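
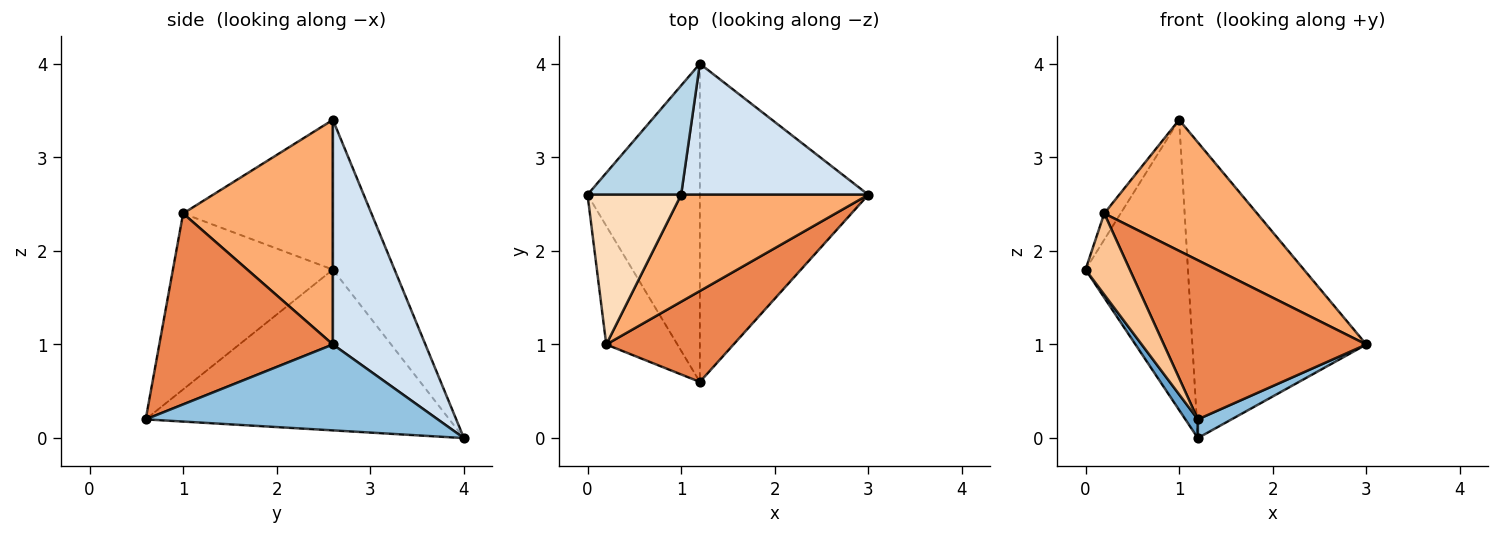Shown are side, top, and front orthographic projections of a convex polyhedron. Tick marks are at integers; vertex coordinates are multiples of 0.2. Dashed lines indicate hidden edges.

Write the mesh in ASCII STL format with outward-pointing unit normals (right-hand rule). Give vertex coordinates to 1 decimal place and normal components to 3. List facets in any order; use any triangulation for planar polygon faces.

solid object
 facet normal -0.819 -0.034 -0.572
  outer loop
   vertex 1.2 4.0 0.0
   vertex 1.2 0.6 0.2
   vertex 0.0 2.6 1.8
  endloop
 endfacet
 facet normal 0.454 -0.052 -0.890
  outer loop
   vertex 1.2 4.0 0.0
   vertex 3.0 2.6 1.0
   vertex 1.2 0.6 0.2
  endloop
 endfacet
 facet normal -0.491 0.815 0.307
  outer loop
   vertex 1.0 2.6 3.4
   vertex 1.2 4.0 0.0
   vertex 0.0 2.6 1.8
  endloop
 endfacet
 facet normal 0.437 0.822 0.364
  outer loop
   vertex 1.0 2.6 3.4
   vertex 3.0 2.6 1.0
   vertex 1.2 4.0 0.0
  endloop
 endfacet
 facet normal 0.597 -0.697 0.398
  outer loop
   vertex 0.2 1.0 2.4
   vertex 1.2 0.6 0.2
   vertex 3.0 2.6 1.0
  endloop
 endfacet
 facet normal 0.605 -0.617 0.504
  outer loop
   vertex 0.2 1.0 2.4
   vertex 3.0 2.6 1.0
   vertex 1.0 2.6 3.4
  endloop
 endfacet
 facet normal -0.898 -0.248 -0.363
  outer loop
   vertex 0.2 1.0 2.4
   vertex 0.0 2.6 1.8
   vertex 1.2 0.6 0.2
  endloop
 endfacet
 facet normal -0.844 0.092 0.528
  outer loop
   vertex 0.2 1.0 2.4
   vertex 1.0 2.6 3.4
   vertex 0.0 2.6 1.8
  endloop
 endfacet
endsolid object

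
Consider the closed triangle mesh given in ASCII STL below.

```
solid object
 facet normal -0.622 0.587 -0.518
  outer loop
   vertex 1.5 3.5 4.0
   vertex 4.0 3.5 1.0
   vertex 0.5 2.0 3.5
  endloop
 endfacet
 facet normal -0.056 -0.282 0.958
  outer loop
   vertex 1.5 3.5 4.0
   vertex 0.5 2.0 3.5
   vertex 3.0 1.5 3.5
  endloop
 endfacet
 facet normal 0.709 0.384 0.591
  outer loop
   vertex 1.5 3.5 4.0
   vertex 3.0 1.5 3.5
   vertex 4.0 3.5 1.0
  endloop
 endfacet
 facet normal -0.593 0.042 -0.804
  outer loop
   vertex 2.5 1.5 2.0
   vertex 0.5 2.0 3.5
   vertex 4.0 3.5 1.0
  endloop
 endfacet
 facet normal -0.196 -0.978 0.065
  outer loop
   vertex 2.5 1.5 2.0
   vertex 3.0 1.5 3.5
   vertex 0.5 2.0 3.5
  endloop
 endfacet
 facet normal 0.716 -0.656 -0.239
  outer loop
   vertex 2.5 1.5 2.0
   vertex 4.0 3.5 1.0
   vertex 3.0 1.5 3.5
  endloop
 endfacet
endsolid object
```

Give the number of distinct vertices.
5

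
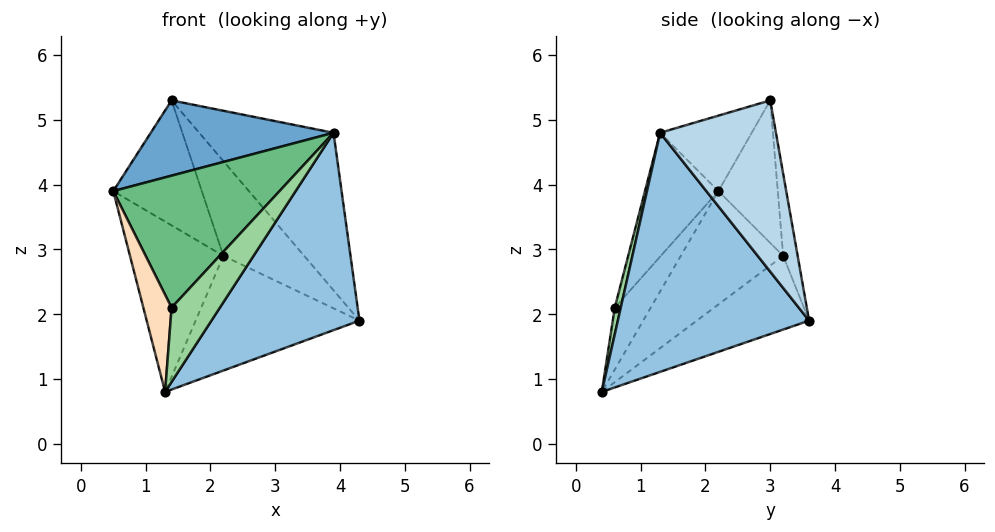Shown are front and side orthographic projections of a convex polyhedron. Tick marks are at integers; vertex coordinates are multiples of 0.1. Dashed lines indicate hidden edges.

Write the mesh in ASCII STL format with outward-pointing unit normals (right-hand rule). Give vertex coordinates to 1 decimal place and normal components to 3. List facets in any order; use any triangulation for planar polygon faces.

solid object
 facet normal -0.350 -0.698 0.624
  outer loop
   vertex 3.9 1.3 4.8
   vertex 1.4 3.0 5.3
   vertex 0.5 2.2 3.9
  endloop
 endfacet
 facet normal 0.740 -0.573 -0.352
  outer loop
   vertex 3.9 1.3 4.8
   vertex 1.3 0.4 0.8
   vertex 4.3 3.6 1.9
  endloop
 endfacet
 facet normal 0.537 0.623 0.568
  outer loop
   vertex 3.9 1.3 4.8
   vertex 4.3 3.6 1.9
   vertex 1.4 3.0 5.3
  endloop
 endfacet
 facet normal -0.639 0.582 -0.503
  outer loop
   vertex 2.2 3.2 2.9
   vertex 1.3 0.4 0.8
   vertex 0.5 2.2 3.9
  endloop
 endfacet
 facet normal -0.429 0.626 -0.651
  outer loop
   vertex 2.2 3.2 2.9
   vertex 4.3 3.6 1.9
   vertex 1.3 0.4 0.8
  endloop
 endfacet
 facet normal -0.553 0.825 -0.116
  outer loop
   vertex 2.2 3.2 2.9
   vertex 0.5 2.2 3.9
   vertex 1.4 3.0 5.3
  endloop
 endfacet
 facet normal -0.176 0.984 0.023
  outer loop
   vertex 2.2 3.2 2.9
   vertex 1.4 3.0 5.3
   vertex 4.3 3.6 1.9
  endloop
 endfacet
 facet normal -0.777 -0.610 0.154
  outer loop
   vertex 1.4 0.6 2.1
   vertex 0.5 2.2 3.9
   vertex 1.3 0.4 0.8
  endloop
 endfacet
 facet normal -0.345 -0.781 0.521
  outer loop
   vertex 1.4 0.6 2.1
   vertex 3.9 1.3 4.8
   vertex 0.5 2.2 3.9
  endloop
 endfacet
 facet normal 0.122 -0.982 0.142
  outer loop
   vertex 1.4 0.6 2.1
   vertex 1.3 0.4 0.8
   vertex 3.9 1.3 4.8
  endloop
 endfacet
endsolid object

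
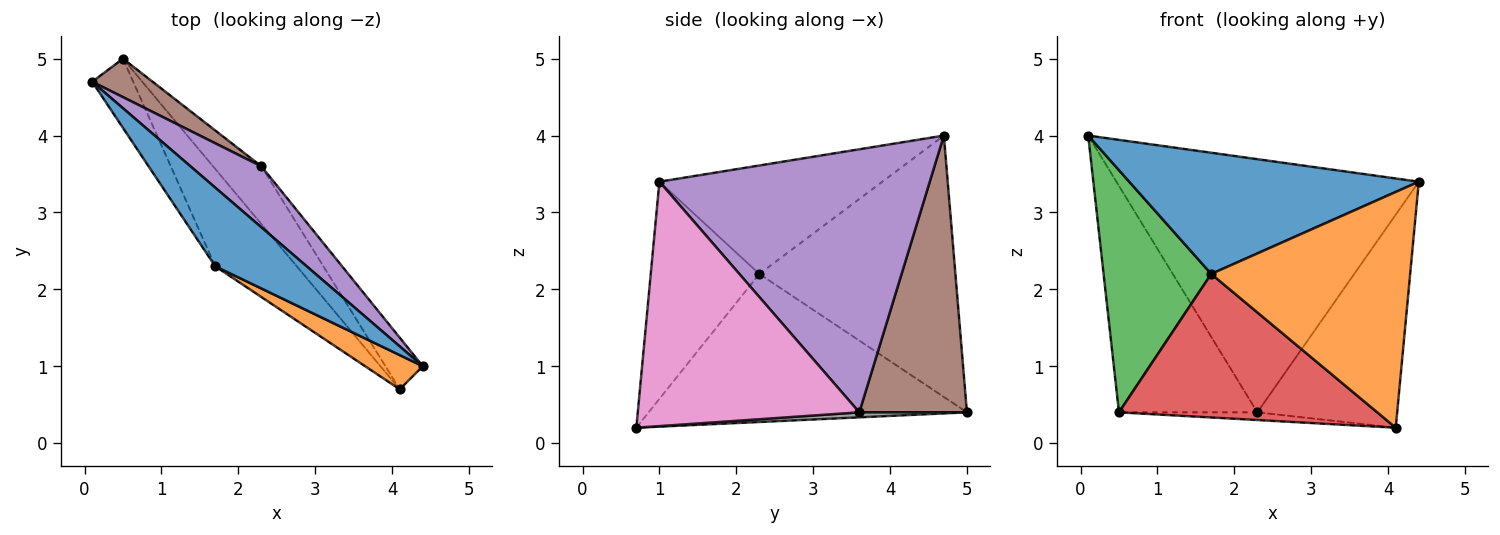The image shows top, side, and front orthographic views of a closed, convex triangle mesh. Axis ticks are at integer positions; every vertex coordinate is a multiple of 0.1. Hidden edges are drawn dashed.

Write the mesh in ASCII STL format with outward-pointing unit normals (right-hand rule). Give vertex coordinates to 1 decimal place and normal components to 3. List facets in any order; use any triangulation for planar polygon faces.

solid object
 facet normal -0.543 -0.705 0.457
  outer loop
   vertex 1.7 2.3 2.2
   vertex 4.4 1.0 3.4
   vertex 0.1 4.7 4.0
  endloop
 endfacet
 facet normal -0.475 -0.871 0.126
  outer loop
   vertex 1.7 2.3 2.2
   vertex 4.1 0.7 0.2
   vertex 4.4 1.0 3.4
  endloop
 endfacet
 facet normal -0.868 -0.477 -0.136
  outer loop
   vertex 1.7 2.3 2.2
   vertex 0.1 4.7 4.0
   vertex 0.5 5.0 0.4
  endloop
 endfacet
 facet normal -0.714 -0.579 -0.393
  outer loop
   vertex 1.7 2.3 2.2
   vertex 0.5 5.0 0.4
   vertex 4.1 0.7 0.2
  endloop
 endfacet
 facet normal 0.656 0.734 0.177
  outer loop
   vertex 2.3 3.6 0.4
   vertex 0.1 4.7 4.0
   vertex 4.4 1.0 3.4
  endloop
 endfacet
 facet normal 0.609 0.782 0.133
  outer loop
   vertex 2.3 3.6 0.4
   vertex 0.5 5.0 0.4
   vertex 0.1 4.7 4.0
  endloop
 endfacet
 facet normal 0.839 0.529 -0.128
  outer loop
   vertex 2.3 3.6 0.4
   vertex 4.4 1.0 3.4
   vertex 4.1 0.7 0.2
  endloop
 endfacet
 facet normal 0.102 0.131 -0.986
  outer loop
   vertex 2.3 3.6 0.4
   vertex 4.1 0.7 0.2
   vertex 0.5 5.0 0.4
  endloop
 endfacet
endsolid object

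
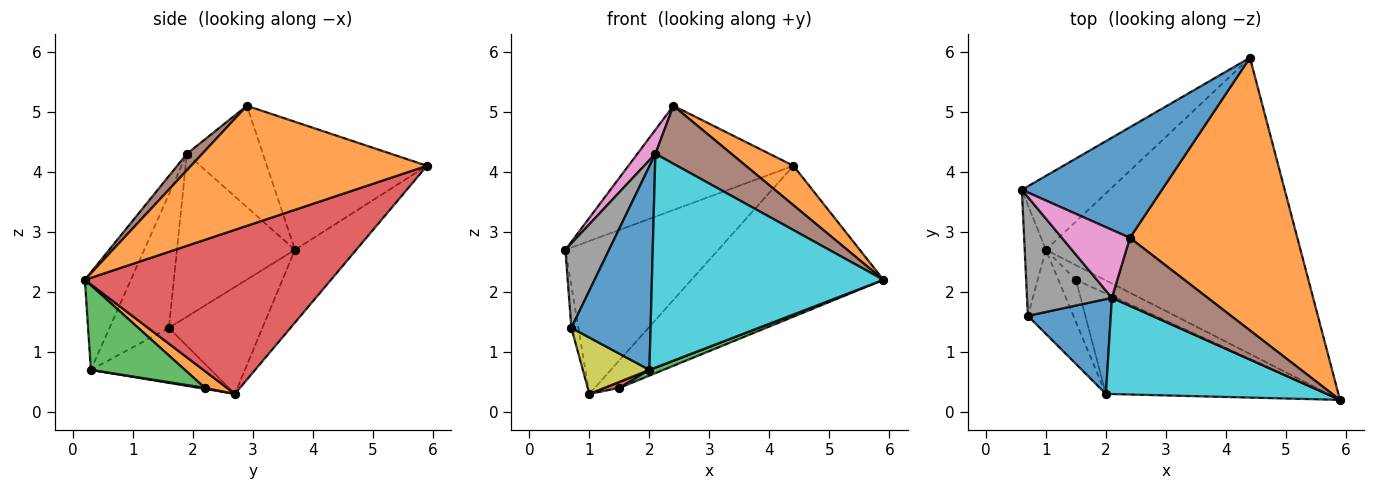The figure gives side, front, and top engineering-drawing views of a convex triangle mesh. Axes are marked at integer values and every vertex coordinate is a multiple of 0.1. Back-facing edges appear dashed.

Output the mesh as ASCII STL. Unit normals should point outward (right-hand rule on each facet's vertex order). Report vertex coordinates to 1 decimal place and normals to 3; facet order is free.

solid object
 facet normal -0.554 0.571 0.606
  outer loop
   vertex 2.4 2.9 5.1
   vertex 4.4 5.9 4.1
   vertex 0.6 3.7 2.7
  endloop
 endfacet
 facet normal 0.579 -0.117 0.807
  outer loop
   vertex 2.4 2.9 5.1
   vertex 5.9 0.2 2.2
   vertex 4.4 5.9 4.1
  endloop
 endfacet
 facet normal -0.339 0.847 -0.409
  outer loop
   vertex 1.0 2.7 0.3
   vertex 0.6 3.7 2.7
   vertex 4.4 5.9 4.1
  endloop
 endfacet
 facet normal 0.499 0.389 -0.774
  outer loop
   vertex 1.0 2.7 0.3
   vertex 4.4 5.9 4.1
   vertex 5.9 0.2 2.2
  endloop
 endfacet
 facet normal -0.978 0.073 -0.194
  outer loop
   vertex 0.7 1.6 1.4
   vertex 0.6 3.7 2.7
   vertex 1.0 2.7 0.3
  endloop
 endfacet
 facet normal 0.130 -0.643 0.755
  outer loop
   vertex 2.1 1.9 4.3
   vertex 5.9 0.2 2.2
   vertex 2.4 2.9 5.1
  endloop
 endfacet
 facet normal -0.815 -0.193 0.547
  outer loop
   vertex 2.1 1.9 4.3
   vertex 2.4 2.9 5.1
   vertex 0.6 3.7 2.7
  endloop
 endfacet
 facet normal -0.843 -0.312 0.439
  outer loop
   vertex 2.1 1.9 4.3
   vertex 0.6 3.7 2.7
   vertex 0.7 1.6 1.4
  endloop
 endfacet
 facet normal -0.709 -0.393 -0.586
  outer loop
   vertex 2.0 0.3 0.7
   vertex 0.7 1.6 1.4
   vertex 1.0 2.7 0.3
  endloop
 endfacet
 facet normal -0.178 -0.897 0.404
  outer loop
   vertex 2.0 0.3 0.7
   vertex 5.9 0.2 2.2
   vertex 2.1 1.9 4.3
  endloop
 endfacet
 facet normal -0.562 -0.750 0.349
  outer loop
   vertex 2.0 0.3 0.7
   vertex 2.1 1.9 4.3
   vertex 0.7 1.6 1.4
  endloop
 endfacet
 facet normal 0.478 0.314 -0.820
  outer loop
   vertex 1.5 2.2 0.4
   vertex 1.0 2.7 0.3
   vertex 5.9 0.2 2.2
  endloop
 endfacet
 facet normal 0.357 -0.053 -0.932
  outer loop
   vertex 1.5 2.2 0.4
   vertex 5.9 0.2 2.2
   vertex 2.0 0.3 0.7
  endloop
 endfacet
 facet normal 0.056 -0.141 -0.988
  outer loop
   vertex 1.5 2.2 0.4
   vertex 2.0 0.3 0.7
   vertex 1.0 2.7 0.3
  endloop
 endfacet
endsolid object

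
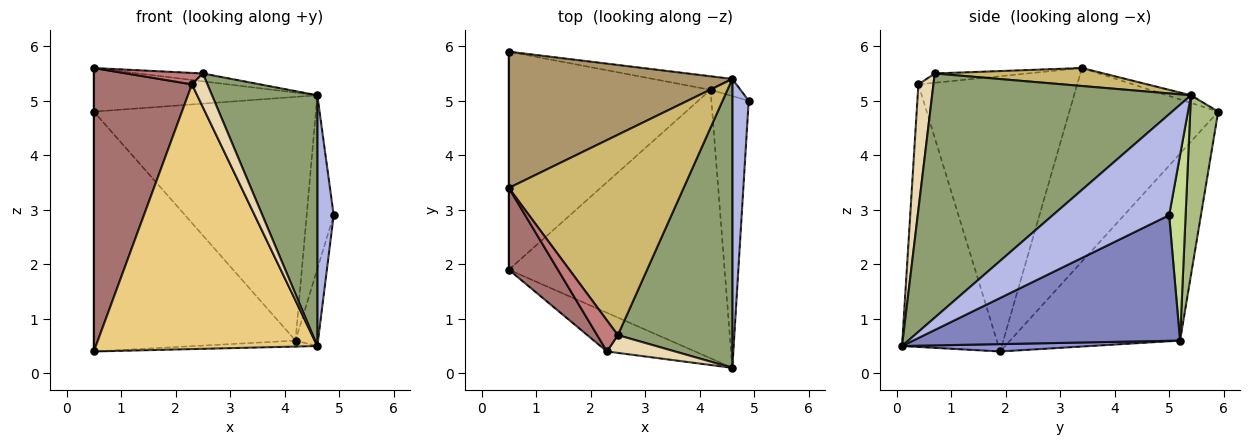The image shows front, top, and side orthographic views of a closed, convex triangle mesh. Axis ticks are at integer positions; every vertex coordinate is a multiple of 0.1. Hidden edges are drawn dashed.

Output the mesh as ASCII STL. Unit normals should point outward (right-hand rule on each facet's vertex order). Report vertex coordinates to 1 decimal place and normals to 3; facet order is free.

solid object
 facet normal -0.529 0.628 -0.571
  outer loop
   vertex 4.2 5.2 0.6
   vertex 0.5 1.9 0.4
   vertex 0.5 5.9 4.8
  endloop
 endfacet
 facet normal 0.955 0.081 -0.284
  outer loop
   vertex 4.2 5.2 0.6
   vertex 4.9 5.0 2.9
   vertex 4.6 0.1 0.5
  endloop
 endfacet
 facet normal 0.034 0.022 -0.999
  outer loop
   vertex 4.2 5.2 0.6
   vertex 4.6 0.1 0.5
   vertex 0.5 1.9 0.4
  endloop
 endfacet
 facet normal 0.978 -0.137 0.158
  outer loop
   vertex 4.6 5.4 5.1
   vertex 4.6 0.1 0.5
   vertex 4.9 5.0 2.9
  endloop
 endfacet
 facet normal 0.850 -0.346 0.398
  outer loop
   vertex 4.6 5.4 5.1
   vertex 2.5 0.7 5.5
   vertex 4.6 0.1 0.5
  endloop
 endfacet
 facet normal 0.125 0.991 -0.055
  outer loop
   vertex 4.6 5.4 5.1
   vertex 4.2 5.2 0.6
   vertex 0.5 5.9 4.8
  endloop
 endfacet
 facet normal 0.519 0.851 -0.084
  outer loop
   vertex 4.6 5.4 5.1
   vertex 4.9 5.0 2.9
   vertex 4.2 5.2 0.6
  endloop
 endfacet
 facet normal -1.000 0.000 0.000
  outer loop
   vertex 0.5 3.4 5.6
   vertex 0.5 5.9 4.8
   vertex 0.5 1.9 0.4
  endloop
 endfacet
 facet normal -0.033 0.305 0.952
  outer loop
   vertex 0.5 3.4 5.6
   vertex 4.6 5.4 5.1
   vertex 0.5 5.9 4.8
  endloop
 endfacet
 facet normal 0.102 0.039 0.994
  outer loop
   vertex 0.5 3.4 5.6
   vertex 2.5 0.7 5.5
   vertex 4.6 5.4 5.1
  endloop
 endfacet
 facet normal -0.396 -0.909 -0.133
  outer loop
   vertex 2.3 0.4 5.3
   vertex 0.5 1.9 0.4
   vertex 4.6 0.1 0.5
  endloop
 endfacet
 facet normal 0.652 -0.671 0.354
  outer loop
   vertex 2.3 0.4 5.3
   vertex 4.6 0.1 0.5
   vertex 2.5 0.7 5.5
  endloop
 endfacet
 facet normal -0.841 -0.520 0.150
  outer loop
   vertex 2.3 0.4 5.3
   vertex 0.5 3.4 5.6
   vertex 0.5 1.9 0.4
  endloop
 endfacet
 facet normal -0.387 -0.319 0.865
  outer loop
   vertex 2.3 0.4 5.3
   vertex 2.5 0.7 5.5
   vertex 0.5 3.4 5.6
  endloop
 endfacet
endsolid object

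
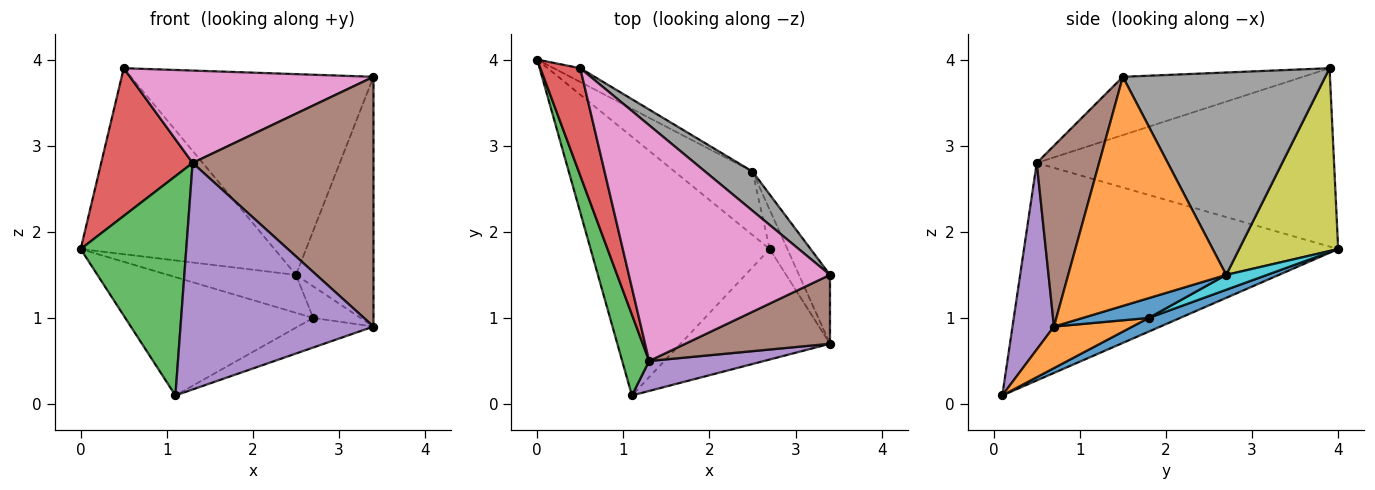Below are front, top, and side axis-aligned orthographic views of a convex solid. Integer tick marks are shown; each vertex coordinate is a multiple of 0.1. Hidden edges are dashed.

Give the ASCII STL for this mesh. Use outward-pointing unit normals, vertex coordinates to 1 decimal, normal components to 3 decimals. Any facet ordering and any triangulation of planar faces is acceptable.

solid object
 facet normal 0.069 0.415 -0.907
  outer loop
   vertex 2.7 1.8 1.0
   vertex 1.1 0.1 0.1
   vertex 0.0 4.0 1.8
  endloop
 endfacet
 facet normal 0.259 0.250 -0.933
  outer loop
   vertex 2.7 1.8 1.0
   vertex 3.4 0.7 0.9
   vertex 1.1 0.1 0.1
  endloop
 endfacet
 facet normal -0.941 -0.316 0.117
  outer loop
   vertex 1.3 0.5 2.8
   vertex 0.0 4.0 1.8
   vertex 1.1 0.1 0.1
  endloop
 endfacet
 facet normal -0.935 -0.288 0.209
  outer loop
   vertex 1.3 0.5 2.8
   vertex 0.5 3.9 3.9
   vertex 0.0 4.0 1.8
  endloop
 endfacet
 facet normal 0.208 -0.970 0.128
  outer loop
   vertex 1.3 0.5 2.8
   vertex 1.1 0.1 0.1
   vertex 3.4 0.7 0.9
  endloop
 endfacet
 facet normal 0.315 -0.915 0.252
  outer loop
   vertex 3.4 1.5 3.8
   vertex 1.3 0.5 2.8
   vertex 3.4 0.7 0.9
  endloop
 endfacet
 facet normal -0.260 -0.352 0.899
  outer loop
   vertex 3.4 1.5 3.8
   vertex 0.5 3.9 3.9
   vertex 1.3 0.5 2.8
  endloop
 endfacet
 facet normal 0.634 0.759 0.148
  outer loop
   vertex 2.5 2.7 1.5
   vertex 0.5 3.9 3.9
   vertex 3.4 1.5 3.8
  endloop
 endfacet
 facet normal 0.454 0.889 -0.066
  outer loop
   vertex 2.5 2.7 1.5
   vertex 0.0 4.0 1.8
   vertex 0.5 3.9 3.9
  endloop
 endfacet
 facet normal 0.162 0.506 -0.847
  outer loop
   vertex 2.5 2.7 1.5
   vertex 2.7 1.8 1.0
   vertex 0.0 4.0 1.8
  endloop
 endfacet
 facet normal 0.658 0.472 -0.587
  outer loop
   vertex 2.5 2.7 1.5
   vertex 3.4 0.7 0.9
   vertex 2.7 1.8 1.0
  endloop
 endfacet
 facet normal 0.891 0.437 -0.121
  outer loop
   vertex 2.5 2.7 1.5
   vertex 3.4 1.5 3.8
   vertex 3.4 0.7 0.9
  endloop
 endfacet
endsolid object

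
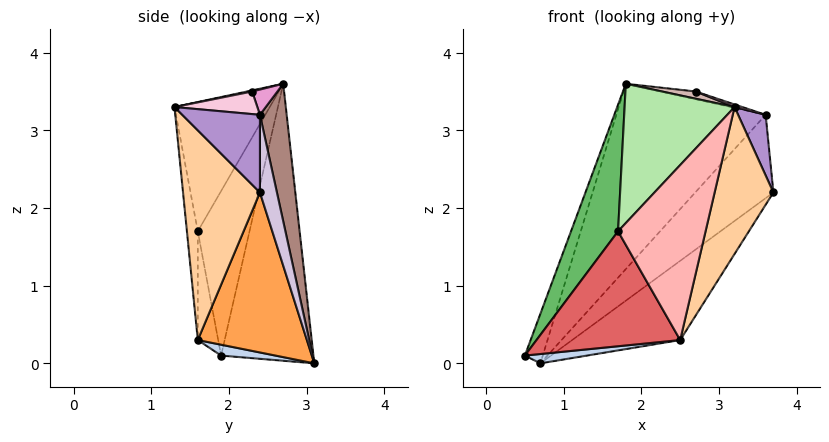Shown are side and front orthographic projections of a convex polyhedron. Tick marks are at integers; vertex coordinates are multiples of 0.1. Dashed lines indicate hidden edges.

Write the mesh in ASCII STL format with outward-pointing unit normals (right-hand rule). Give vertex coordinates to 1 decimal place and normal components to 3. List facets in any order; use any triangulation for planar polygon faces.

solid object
 facet normal -0.935 0.181 0.306
  outer loop
   vertex 1.8 2.7 3.6
   vertex 0.7 3.1 0.0
   vertex 0.5 1.9 0.1
  endloop
 endfacet
 facet normal 0.085 -0.097 -0.992
  outer loop
   vertex 2.5 1.6 0.3
   vertex 0.5 1.9 0.1
   vertex 0.7 3.1 0.0
  endloop
 endfacet
 facet normal 0.570 0.564 -0.597
  outer loop
   vertex 2.5 1.6 0.3
   vertex 0.7 3.1 0.0
   vertex 3.7 2.4 2.2
  endloop
 endfacet
 facet normal 0.771 -0.590 -0.239
  outer loop
   vertex 2.5 1.6 0.3
   vertex 3.7 2.4 2.2
   vertex 3.2 1.3 3.3
  endloop
 endfacet
 facet normal -0.680 -0.619 0.394
  outer loop
   vertex 1.7 1.6 1.7
   vertex 1.8 2.7 3.6
   vertex 0.5 1.9 0.1
  endloop
 endfacet
 facet normal -0.592 -0.684 0.427
  outer loop
   vertex 1.7 1.6 1.7
   vertex 3.2 1.3 3.3
   vertex 1.8 2.7 3.6
  endloop
 endfacet
 facet normal -0.140 -0.987 -0.080
  outer loop
   vertex 1.7 1.6 1.7
   vertex 0.5 1.9 0.1
   vertex 2.5 1.6 0.3
  endloop
 endfacet
 facet normal -0.123 -0.990 -0.070
  outer loop
   vertex 1.7 1.6 1.7
   vertex 2.5 1.6 0.3
   vertex 3.2 1.3 3.3
  endloop
 endfacet
 facet normal 0.938 -0.333 0.094
  outer loop
   vertex 3.6 2.4 3.2
   vertex 3.2 1.3 3.3
   vertex 3.7 2.4 2.2
  endloop
 endfacet
 facet normal 0.212 0.977 0.021
  outer loop
   vertex 3.6 2.4 3.2
   vertex 3.7 2.4 2.2
   vertex 0.7 3.1 0.0
  endloop
 endfacet
 facet normal 0.176 0.983 0.055
  outer loop
   vertex 3.6 2.4 3.2
   vertex 0.7 3.1 0.0
   vertex 1.8 2.7 3.6
  endloop
 endfacet
 facet normal 0.028 -0.183 0.983
  outer loop
   vertex 2.7 2.3 3.5
   vertex 1.8 2.7 3.6
   vertex 3.2 1.3 3.3
  endloop
 endfacet
 facet normal 0.259 0.359 0.897
  outer loop
   vertex 2.7 2.3 3.5
   vertex 3.6 2.4 3.2
   vertex 1.8 2.7 3.6
  endloop
 endfacet
 facet normal 0.319 -0.030 0.947
  outer loop
   vertex 2.7 2.3 3.5
   vertex 3.2 1.3 3.3
   vertex 3.6 2.4 3.2
  endloop
 endfacet
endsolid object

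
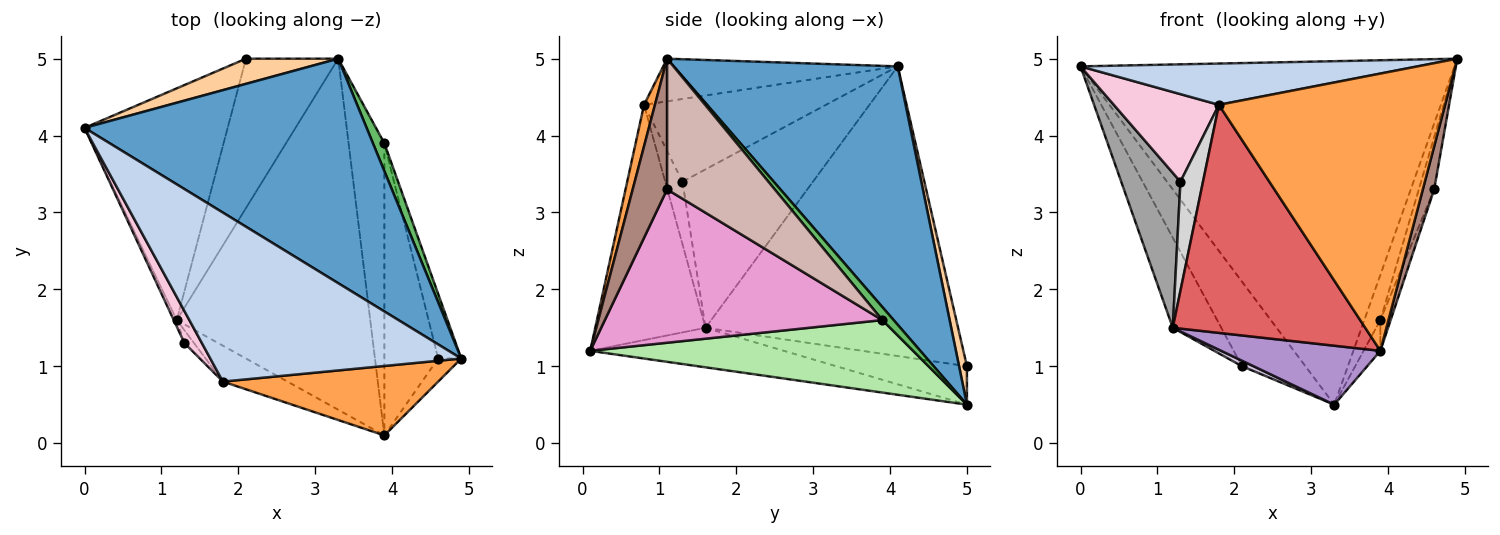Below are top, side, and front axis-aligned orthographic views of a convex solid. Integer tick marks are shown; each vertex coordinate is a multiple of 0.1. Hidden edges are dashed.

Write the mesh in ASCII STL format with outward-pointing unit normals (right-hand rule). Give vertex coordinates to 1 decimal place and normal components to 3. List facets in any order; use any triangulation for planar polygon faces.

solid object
 facet normal 0.448 0.748 0.489
  outer loop
   vertex 3.3 5.0 0.5
   vertex 0.0 4.1 4.9
   vertex 4.9 1.1 5.0
  endloop
 endfacet
 facet normal -0.163 -0.234 0.958
  outer loop
   vertex 1.8 0.8 4.4
   vertex 4.9 1.1 5.0
   vertex 0.0 4.1 4.9
  endloop
 endfacet
 facet normal 0.047 -0.969 0.243
  outer loop
   vertex 1.8 0.8 4.4
   vertex 3.9 0.1 1.2
   vertex 4.9 1.1 5.0
  endloop
 endfacet
 facet normal 0.118 0.952 0.283
  outer loop
   vertex 2.1 5.0 1.0
   vertex 0.0 4.1 4.9
   vertex 3.3 5.0 0.5
  endloop
 endfacet
 facet normal 0.513 0.731 0.451
  outer loop
   vertex 3.9 3.9 1.6
   vertex 3.3 5.0 0.5
   vertex 4.9 1.1 5.0
  endloop
 endfacet
 facet normal 0.896 0.047 -0.442
  outer loop
   vertex 3.9 3.9 1.6
   vertex 3.9 0.1 1.2
   vertex 3.3 5.0 0.5
  endloop
 endfacet
 facet normal -0.493 -0.860 -0.135
  outer loop
   vertex 1.2 1.6 1.5
   vertex 3.9 0.1 1.2
   vertex 1.8 0.8 4.4
  endloop
 endfacet
 facet normal -0.884 0.170 -0.437
  outer loop
   vertex 1.2 1.6 1.5
   vertex 0.0 4.1 4.9
   vertex 2.1 5.0 1.0
  endloop
 endfacet
 facet normal -0.198 -0.162 -0.967
  outer loop
   vertex 1.2 1.6 1.5
   vertex 3.3 5.0 0.5
   vertex 3.9 0.1 1.2
  endloop
 endfacet
 facet normal -0.384 -0.034 -0.923
  outer loop
   vertex 1.2 1.6 1.5
   vertex 2.1 5.0 1.0
   vertex 3.3 5.0 0.5
  endloop
 endfacet
 facet normal 0.937 -0.309 -0.165
  outer loop
   vertex 4.6 1.1 3.3
   vertex 4.9 1.1 5.0
   vertex 3.9 0.1 1.2
  endloop
 endfacet
 facet normal 0.975 0.139 -0.172
  outer loop
   vertex 4.6 1.1 3.3
   vertex 3.9 3.9 1.6
   vertex 4.9 1.1 5.0
  endloop
 endfacet
 facet normal 0.943 0.035 -0.331
  outer loop
   vertex 4.6 1.1 3.3
   vertex 3.9 0.1 1.2
   vertex 3.9 3.9 1.6
  endloop
 endfacet
 facet normal -0.852 -0.492 0.180
  outer loop
   vertex 1.3 1.3 3.4
   vertex 1.8 0.8 4.4
   vertex 0.0 4.1 4.9
  endloop
 endfacet
 facet normal -0.910 -0.413 -0.017
  outer loop
   vertex 1.3 1.3 3.4
   vertex 0.0 4.1 4.9
   vertex 1.2 1.6 1.5
  endloop
 endfacet
 facet normal -0.605 -0.791 -0.093
  outer loop
   vertex 1.3 1.3 3.4
   vertex 1.2 1.6 1.5
   vertex 1.8 0.8 4.4
  endloop
 endfacet
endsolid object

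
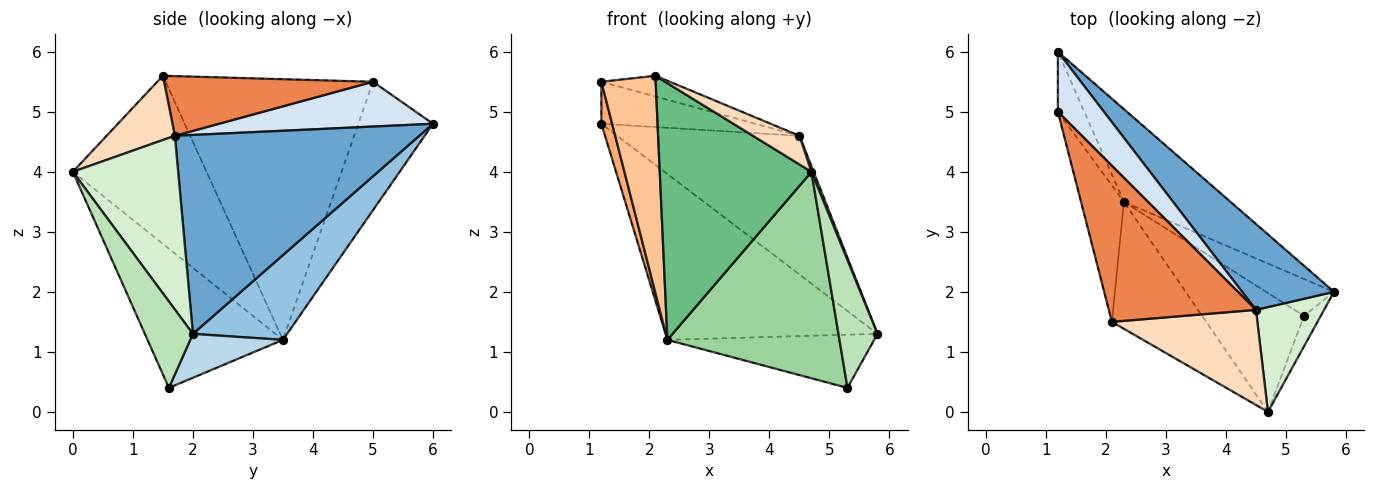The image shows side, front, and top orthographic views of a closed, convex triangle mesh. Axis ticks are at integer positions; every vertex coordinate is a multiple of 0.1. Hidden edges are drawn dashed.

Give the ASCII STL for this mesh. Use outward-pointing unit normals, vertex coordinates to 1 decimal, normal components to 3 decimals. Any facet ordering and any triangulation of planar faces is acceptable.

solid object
 facet normal 0.752 0.561 0.347
  outer loop
   vertex 4.5 1.7 4.6
   vertex 5.8 2.0 1.3
   vertex 1.2 6.0 4.8
  endloop
 endfacet
 facet normal 0.362 0.814 -0.455
  outer loop
   vertex 2.3 3.5 1.2
   vertex 1.2 6.0 4.8
   vertex 5.8 2.0 1.3
  endloop
 endfacet
 facet normal 0.346 0.771 -0.535
  outer loop
   vertex 2.3 3.5 1.2
   vertex 5.8 2.0 1.3
   vertex 5.3 1.6 0.4
  endloop
 endfacet
 facet normal 0.623 0.448 0.641
  outer loop
   vertex 1.2 5.0 5.5
   vertex 4.5 1.7 4.6
   vertex 1.2 6.0 4.8
  endloop
 endfacet
 facet normal 0.373 0.122 0.920
  outer loop
   vertex 1.2 5.0 5.5
   vertex 2.1 1.5 5.6
   vertex 4.5 1.7 4.6
  endloop
 endfacet
 facet normal -0.970 -0.140 -0.199
  outer loop
   vertex 1.2 5.0 5.5
   vertex 1.2 6.0 4.8
   vertex 2.3 3.5 1.2
  endloop
 endfacet
 facet normal -0.955 -0.250 -0.157
  outer loop
   vertex 1.2 5.0 5.5
   vertex 2.3 3.5 1.2
   vertex 2.1 1.5 5.6
  endloop
 endfacet
 facet normal 0.390 -0.265 0.882
  outer loop
   vertex 4.7 0.0 4.0
   vertex 4.5 1.7 4.6
   vertex 2.1 1.5 5.6
  endloop
 endfacet
 facet normal -0.620 -0.703 -0.348
  outer loop
   vertex 4.7 0.0 4.0
   vertex 2.1 1.5 5.6
   vertex 2.3 3.5 1.2
  endloop
 endfacet
 facet normal -0.563 -0.716 -0.412
  outer loop
   vertex 4.7 0.0 4.0
   vertex 2.3 3.5 1.2
   vertex 5.3 1.6 0.4
  endloop
 endfacet
 facet normal 0.767 -0.624 -0.149
  outer loop
   vertex 4.7 0.0 4.0
   vertex 5.3 1.6 0.4
   vertex 5.8 2.0 1.3
  endloop
 endfacet
 facet normal 0.931 -0.019 0.365
  outer loop
   vertex 4.7 0.0 4.0
   vertex 5.8 2.0 1.3
   vertex 4.5 1.7 4.6
  endloop
 endfacet
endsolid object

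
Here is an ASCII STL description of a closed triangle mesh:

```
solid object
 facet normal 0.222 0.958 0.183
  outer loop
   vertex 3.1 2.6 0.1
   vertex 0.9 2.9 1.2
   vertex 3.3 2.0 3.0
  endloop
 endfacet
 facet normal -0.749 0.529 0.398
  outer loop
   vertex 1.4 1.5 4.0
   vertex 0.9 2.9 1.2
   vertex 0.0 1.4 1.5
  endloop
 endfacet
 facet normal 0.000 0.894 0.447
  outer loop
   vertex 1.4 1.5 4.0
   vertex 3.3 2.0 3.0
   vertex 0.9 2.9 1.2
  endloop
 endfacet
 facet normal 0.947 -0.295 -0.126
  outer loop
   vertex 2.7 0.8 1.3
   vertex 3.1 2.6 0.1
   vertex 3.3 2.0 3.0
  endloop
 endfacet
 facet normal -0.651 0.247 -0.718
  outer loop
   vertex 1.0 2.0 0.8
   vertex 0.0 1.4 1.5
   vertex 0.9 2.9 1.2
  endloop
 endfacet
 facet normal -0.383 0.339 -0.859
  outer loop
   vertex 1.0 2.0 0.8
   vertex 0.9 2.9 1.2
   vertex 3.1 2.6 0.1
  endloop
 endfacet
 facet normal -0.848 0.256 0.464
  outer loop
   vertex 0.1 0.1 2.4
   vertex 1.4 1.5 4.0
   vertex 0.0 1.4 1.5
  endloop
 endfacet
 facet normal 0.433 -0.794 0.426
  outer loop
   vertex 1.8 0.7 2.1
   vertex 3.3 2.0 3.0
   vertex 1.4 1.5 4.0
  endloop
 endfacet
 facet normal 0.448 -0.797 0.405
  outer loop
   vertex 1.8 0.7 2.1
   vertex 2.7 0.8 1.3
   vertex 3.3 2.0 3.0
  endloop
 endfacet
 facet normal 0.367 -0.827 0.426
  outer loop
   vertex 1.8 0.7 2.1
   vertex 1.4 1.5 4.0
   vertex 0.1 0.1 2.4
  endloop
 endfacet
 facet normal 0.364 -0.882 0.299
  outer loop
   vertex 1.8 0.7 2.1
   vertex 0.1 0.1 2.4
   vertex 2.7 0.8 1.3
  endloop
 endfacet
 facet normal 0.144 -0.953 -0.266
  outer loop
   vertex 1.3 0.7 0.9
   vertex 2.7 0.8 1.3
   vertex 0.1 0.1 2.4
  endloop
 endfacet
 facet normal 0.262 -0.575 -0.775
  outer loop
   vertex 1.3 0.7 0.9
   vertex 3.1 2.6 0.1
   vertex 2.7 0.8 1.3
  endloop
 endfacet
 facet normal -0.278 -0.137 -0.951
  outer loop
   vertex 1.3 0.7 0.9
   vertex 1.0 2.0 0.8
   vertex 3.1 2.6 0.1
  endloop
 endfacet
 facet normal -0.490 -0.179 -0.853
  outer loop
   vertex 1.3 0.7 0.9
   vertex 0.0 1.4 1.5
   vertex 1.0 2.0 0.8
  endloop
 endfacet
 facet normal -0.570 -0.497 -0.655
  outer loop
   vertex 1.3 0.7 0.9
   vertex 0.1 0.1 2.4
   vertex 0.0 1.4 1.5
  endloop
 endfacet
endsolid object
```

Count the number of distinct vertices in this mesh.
10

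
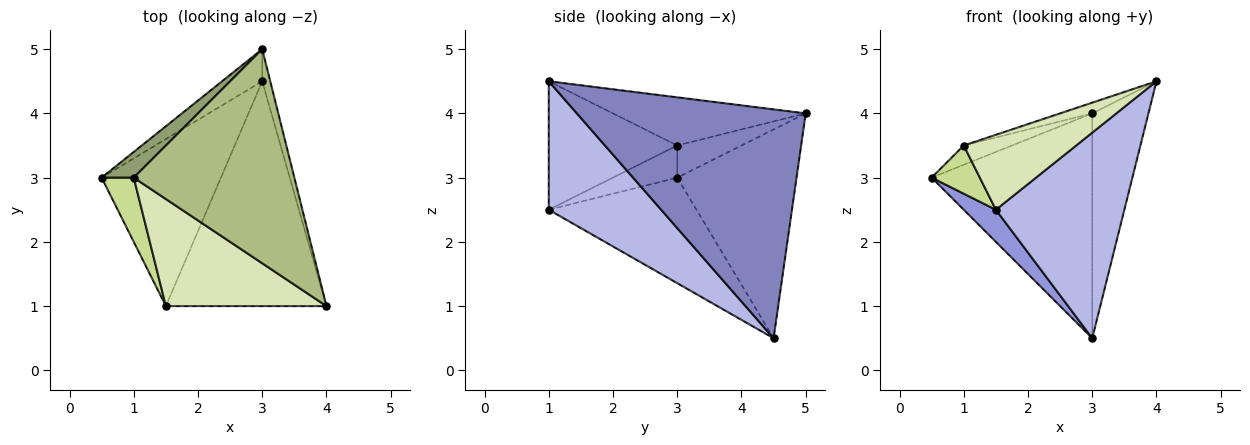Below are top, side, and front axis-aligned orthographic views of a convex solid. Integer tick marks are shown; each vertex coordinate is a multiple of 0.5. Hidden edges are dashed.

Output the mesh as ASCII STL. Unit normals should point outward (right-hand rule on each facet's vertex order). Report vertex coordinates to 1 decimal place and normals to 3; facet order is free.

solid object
 facet normal -0.592 0.798 -0.114
  outer loop
   vertex 3.0 4.5 0.5
   vertex 0.5 3.0 3.0
   vertex 3.0 5.0 4.0
  endloop
 endfacet
 facet normal 0.971 0.238 -0.034
  outer loop
   vertex 3.0 4.5 0.5
   vertex 3.0 5.0 4.0
   vertex 4.0 1.0 4.5
  endloop
 endfacet
 facet normal -0.656 -0.143 -0.741
  outer loop
   vertex 1.5 1.0 2.5
   vertex 0.5 3.0 3.0
   vertex 3.0 4.5 0.5
  endloop
 endfacet
 facet normal 0.508 -0.581 -0.636
  outer loop
   vertex 1.5 1.0 2.5
   vertex 3.0 4.5 0.5
   vertex 4.0 1.0 4.5
  endloop
 endfacet
 facet normal -0.625 0.469 0.625
  outer loop
   vertex 1.0 3.0 3.5
   vertex 3.0 5.0 4.0
   vertex 0.5 3.0 3.0
  endloop
 endfacet
 facet normal -0.287 0.048 0.957
  outer loop
   vertex 1.0 3.0 3.5
   vertex 4.0 1.0 4.5
   vertex 3.0 5.0 4.0
  endloop
 endfacet
 facet normal -0.625 -0.469 0.625
  outer loop
   vertex 1.0 3.0 3.5
   vertex 0.5 3.0 3.0
   vertex 1.5 1.0 2.5
  endloop
 endfacet
 facet normal -0.548 -0.480 0.685
  outer loop
   vertex 1.0 3.0 3.5
   vertex 1.5 1.0 2.5
   vertex 4.0 1.0 4.5
  endloop
 endfacet
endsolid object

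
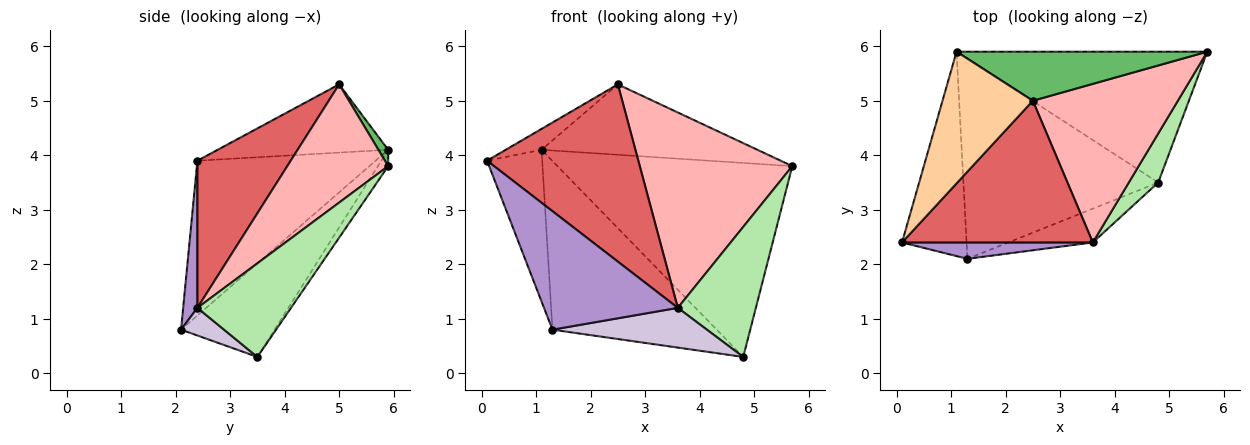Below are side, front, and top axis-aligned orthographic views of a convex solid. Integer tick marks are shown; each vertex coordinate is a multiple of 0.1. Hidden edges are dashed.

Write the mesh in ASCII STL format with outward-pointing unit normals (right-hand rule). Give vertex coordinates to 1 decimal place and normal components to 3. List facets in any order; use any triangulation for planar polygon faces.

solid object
 facet normal -0.036 0.829 -0.559
  outer loop
   vertex 4.8 3.5 0.3
   vertex 1.1 5.9 4.1
   vertex 5.7 5.9 3.8
  endloop
 endfacet
 facet normal -0.887 0.275 -0.370
  outer loop
   vertex 1.3 2.1 0.8
   vertex 0.1 2.4 3.9
   vertex 1.1 5.9 4.1
  endloop
 endfacet
 facet normal -0.345 0.605 -0.718
  outer loop
   vertex 1.3 2.1 0.8
   vertex 1.1 5.9 4.1
   vertex 4.8 3.5 0.3
  endloop
 endfacet
 facet normal -0.598 0.126 0.792
  outer loop
   vertex 2.5 5.0 5.3
   vertex 1.1 5.9 4.1
   vertex 0.1 2.4 3.9
  endloop
 endfacet
 facet normal 0.037 0.820 0.571
  outer loop
   vertex 2.5 5.0 5.3
   vertex 5.7 5.9 3.8
   vertex 1.1 5.9 4.1
  endloop
 endfacet
 facet normal 0.747 -0.622 0.235
  outer loop
   vertex 3.6 2.4 1.2
   vertex 4.8 3.5 0.3
   vertex 5.7 5.9 3.8
  endloop
 endfacet
 facet normal 0.434 -0.704 0.563
  outer loop
   vertex 3.6 2.4 1.2
   vertex 2.5 5.0 5.3
   vertex 0.1 2.4 3.9
  endloop
 endfacet
 facet normal 0.457 -0.691 0.561
  outer loop
   vertex 3.6 2.4 1.2
   vertex 5.7 5.9 3.8
   vertex 2.5 5.0 5.3
  endloop
 endfacet
 facet normal 0.105 -0.985 0.136
  outer loop
   vertex 3.6 2.4 1.2
   vertex 0.1 2.4 3.9
   vertex 1.3 2.1 0.8
  endloop
 endfacet
 facet normal 0.207 -0.745 -0.634
  outer loop
   vertex 3.6 2.4 1.2
   vertex 1.3 2.1 0.8
   vertex 4.8 3.5 0.3
  endloop
 endfacet
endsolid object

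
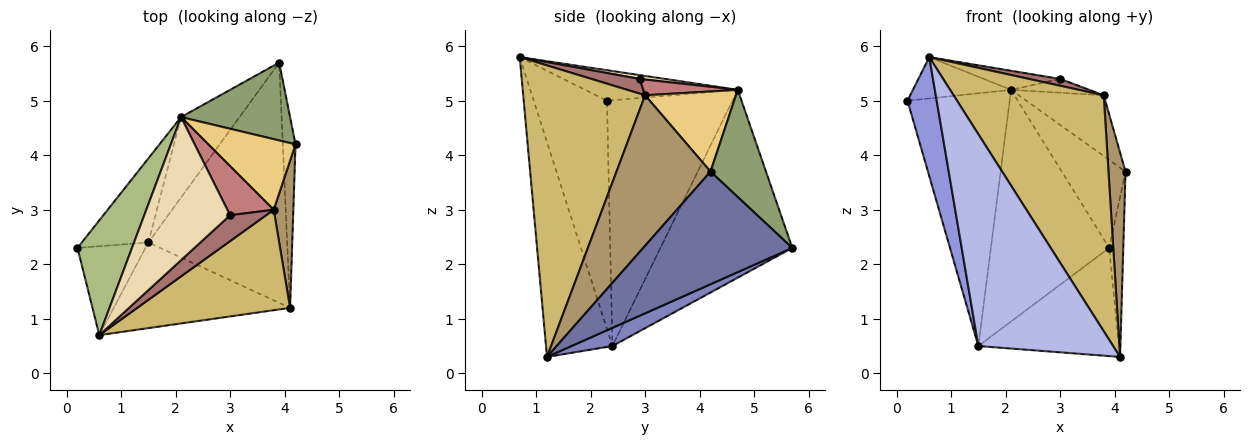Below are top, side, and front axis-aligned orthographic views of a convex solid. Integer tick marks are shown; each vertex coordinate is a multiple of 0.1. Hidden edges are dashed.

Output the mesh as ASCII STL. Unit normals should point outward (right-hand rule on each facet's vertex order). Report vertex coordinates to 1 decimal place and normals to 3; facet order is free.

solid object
 facet normal 0.989 0.094 -0.112
  outer loop
   vertex 3.9 5.7 2.3
   vertex 4.2 4.2 3.7
   vertex 4.1 1.2 0.3
  endloop
 endfacet
 facet normal 0.119 0.408 -0.905
  outer loop
   vertex 1.5 2.4 0.5
   vertex 3.9 5.7 2.3
   vertex 4.1 1.2 0.3
  endloop
 endfacet
 facet normal -0.895 -0.357 -0.267
  outer loop
   vertex 0.6 0.7 5.8
   vertex 0.2 2.3 5.0
   vertex 1.5 2.4 0.5
  endloop
 endfacet
 facet normal -0.415 -0.843 -0.341
  outer loop
   vertex 0.6 0.7 5.8
   vertex 1.5 2.4 0.5
   vertex 4.1 1.2 0.3
  endloop
 endfacet
 facet normal 0.546 0.627 0.555
  outer loop
   vertex 2.1 4.7 5.2
   vertex 4.2 4.2 3.7
   vertex 3.9 5.7 2.3
  endloop
 endfacet
 facet normal -0.466 0.300 0.832
  outer loop
   vertex 2.1 4.7 5.2
   vertex 0.2 2.3 5.0
   vertex 0.6 0.7 5.8
  endloop
 endfacet
 facet normal -0.759 0.618 -0.206
  outer loop
   vertex 2.1 4.7 5.2
   vertex 1.5 2.4 0.5
   vertex 0.2 2.3 5.0
  endloop
 endfacet
 facet normal -0.725 0.651 -0.226
  outer loop
   vertex 2.1 4.7 5.2
   vertex 3.9 5.7 2.3
   vertex 1.5 2.4 0.5
  endloop
 endfacet
 facet normal 0.976 -0.177 0.127
  outer loop
   vertex 3.8 3.0 5.1
   vertex 4.1 1.2 0.3
   vertex 4.2 4.2 3.7
  endloop
 endfacet
 facet normal 0.598 -0.737 0.314
  outer loop
   vertex 3.8 3.0 5.1
   vertex 0.6 0.7 5.8
   vertex 4.1 1.2 0.3
  endloop
 endfacet
 facet normal 0.572 0.535 0.622
  outer loop
   vertex 3.8 3.0 5.1
   vertex 4.2 4.2 3.7
   vertex 2.1 4.7 5.2
  endloop
 endfacet
 facet normal 0.044 0.132 0.990
  outer loop
   vertex 3.0 2.9 5.4
   vertex 2.1 4.7 5.2
   vertex 0.6 0.7 5.8
  endloop
 endfacet
 facet normal 0.367 -0.237 0.900
  outer loop
   vertex 3.0 2.9 5.4
   vertex 0.6 0.7 5.8
   vertex 3.8 3.0 5.1
  endloop
 endfacet
 facet normal 0.311 0.257 0.915
  outer loop
   vertex 3.0 2.9 5.4
   vertex 3.8 3.0 5.1
   vertex 2.1 4.7 5.2
  endloop
 endfacet
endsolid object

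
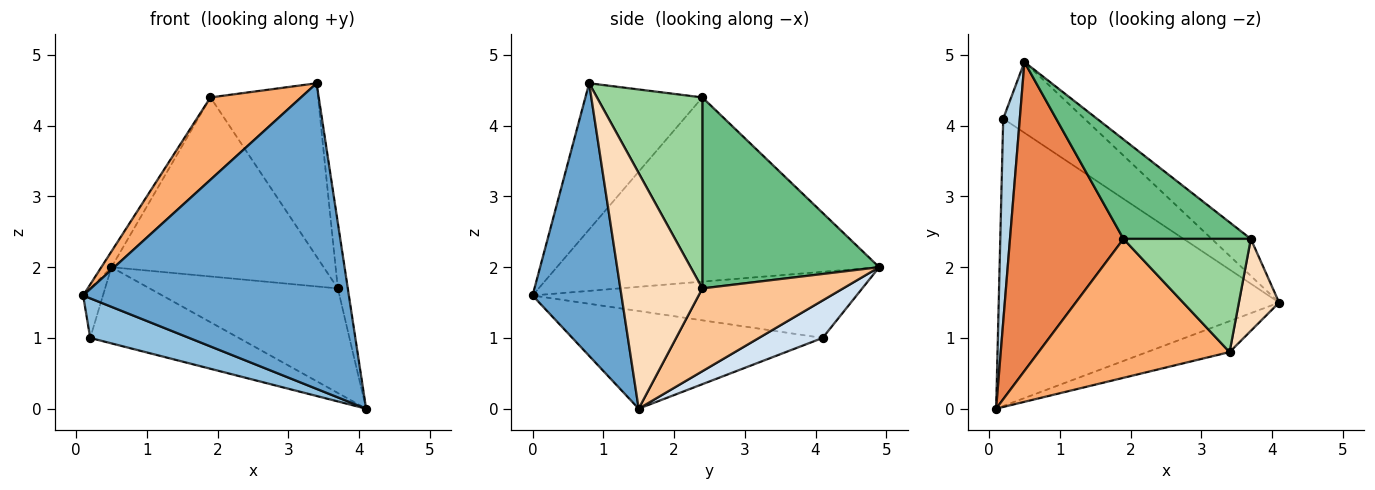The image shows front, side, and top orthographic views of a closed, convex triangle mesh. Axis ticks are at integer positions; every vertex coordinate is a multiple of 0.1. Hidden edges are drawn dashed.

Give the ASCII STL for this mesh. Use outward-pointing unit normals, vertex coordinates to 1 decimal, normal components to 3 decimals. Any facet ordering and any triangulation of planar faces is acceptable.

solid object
 facet normal 0.316 -0.944 -0.096
  outer loop
   vertex 3.4 0.8 4.6
   vertex 0.1 0.0 1.6
   vertex 4.1 1.5 0.0
  endloop
 endfacet
 facet normal -0.326 -0.129 -0.936
  outer loop
   vertex 0.2 4.1 1.0
   vertex 4.1 1.5 0.0
   vertex 0.1 0.0 1.6
  endloop
 endfacet
 facet normal -0.968 0.059 0.243
  outer loop
   vertex 0.2 4.1 1.0
   vertex 0.1 0.0 1.6
   vertex 0.5 4.9 2.0
  endloop
 endfacet
 facet normal 0.300 0.699 -0.649
  outer loop
   vertex 0.2 4.1 1.0
   vertex 0.5 4.9 2.0
   vertex 4.1 1.5 0.0
  endloop
 endfacet
 facet normal -0.851 0.027 0.524
  outer loop
   vertex 1.9 2.4 4.4
   vertex 0.5 4.9 2.0
   vertex 0.1 0.0 1.6
  endloop
 endfacet
 facet normal -0.550 -0.426 0.719
  outer loop
   vertex 1.9 2.4 4.4
   vertex 0.1 0.0 1.6
   vertex 3.4 0.8 4.6
  endloop
 endfacet
 facet normal 0.576 0.770 -0.272
  outer loop
   vertex 3.7 2.4 1.7
   vertex 4.1 1.5 0.0
   vertex 0.5 4.9 2.0
  endloop
 endfacet
 facet normal 0.979 0.119 0.167
  outer loop
   vertex 3.7 2.4 1.7
   vertex 3.4 0.8 4.6
   vertex 4.1 1.5 0.0
  endloop
 endfacet
 facet normal 0.589 0.707 0.393
  outer loop
   vertex 3.7 2.4 1.7
   vertex 0.5 4.9 2.0
   vertex 1.9 2.4 4.4
  endloop
 endfacet
 facet normal 0.634 0.647 0.423
  outer loop
   vertex 3.7 2.4 1.7
   vertex 1.9 2.4 4.4
   vertex 3.4 0.8 4.6
  endloop
 endfacet
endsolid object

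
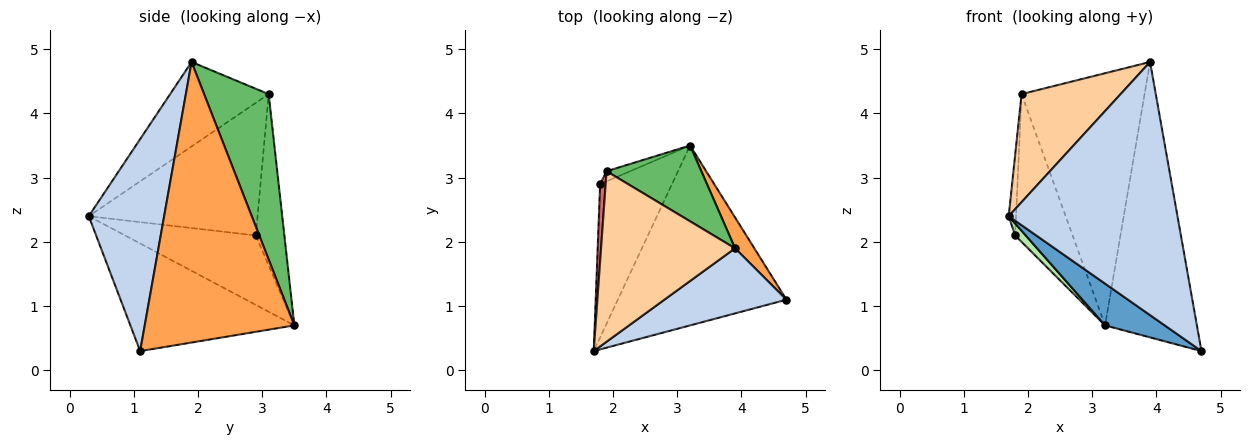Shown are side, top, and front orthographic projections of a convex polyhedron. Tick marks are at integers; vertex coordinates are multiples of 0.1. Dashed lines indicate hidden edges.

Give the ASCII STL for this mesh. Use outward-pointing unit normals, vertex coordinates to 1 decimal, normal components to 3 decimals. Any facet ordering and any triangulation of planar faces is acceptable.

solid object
 facet normal -0.528 -0.192 -0.827
  outer loop
   vertex 3.2 3.5 0.7
   vertex 4.7 1.1 0.3
   vertex 1.7 0.3 2.4
  endloop
 endfacet
 facet normal 0.397 -0.889 0.229
  outer loop
   vertex 3.9 1.9 4.8
   vertex 1.7 0.3 2.4
   vertex 4.7 1.1 0.3
  endloop
 endfacet
 facet normal 0.851 0.522 0.058
  outer loop
   vertex 3.9 1.9 4.8
   vertex 4.7 1.1 0.3
   vertex 3.2 3.5 0.7
  endloop
 endfacet
 facet normal -0.470 -0.472 0.746
  outer loop
   vertex 1.9 3.1 4.3
   vertex 1.7 0.3 2.4
   vertex 3.9 1.9 4.8
  endloop
 endfacet
 facet normal 0.449 0.856 0.257
  outer loop
   vertex 1.9 3.1 4.3
   vertex 3.9 1.9 4.8
   vertex 3.2 3.5 0.7
  endloop
 endfacet
 facet normal -0.694 -0.056 -0.718
  outer loop
   vertex 1.8 2.9 2.1
   vertex 3.2 3.5 0.7
   vertex 1.7 0.3 2.4
  endloop
 endfacet
 facet normal -0.998 0.043 0.041
  outer loop
   vertex 1.8 2.9 2.1
   vertex 1.7 0.3 2.4
   vertex 1.9 3.1 4.3
  endloop
 endfacet
 facet normal -0.444 0.894 -0.061
  outer loop
   vertex 1.8 2.9 2.1
   vertex 1.9 3.1 4.3
   vertex 3.2 3.5 0.7
  endloop
 endfacet
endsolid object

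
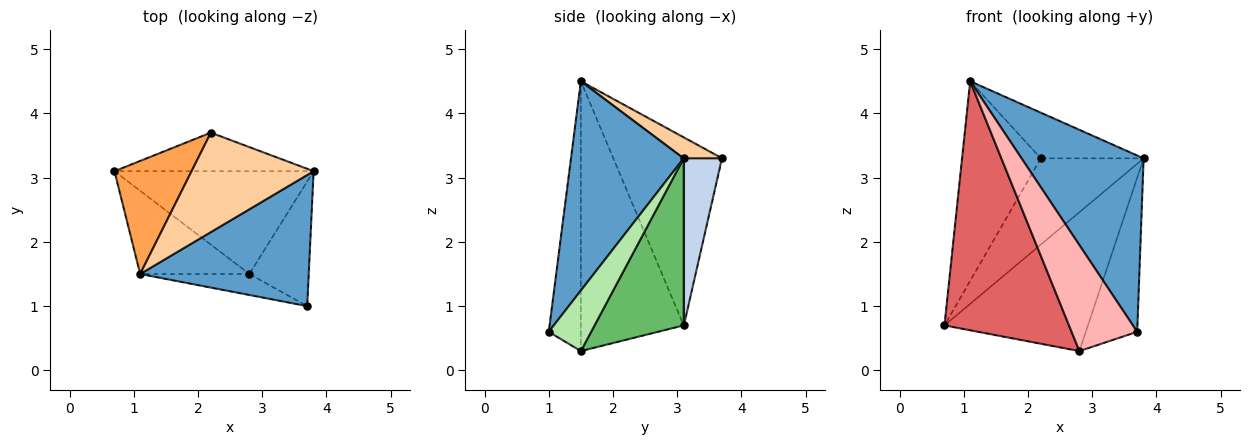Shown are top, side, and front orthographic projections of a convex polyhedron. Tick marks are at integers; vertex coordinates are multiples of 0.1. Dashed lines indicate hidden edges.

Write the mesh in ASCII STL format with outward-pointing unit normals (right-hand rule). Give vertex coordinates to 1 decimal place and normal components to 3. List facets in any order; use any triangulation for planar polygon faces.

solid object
 facet normal 0.595 -0.645 0.479
  outer loop
   vertex 1.1 1.5 4.5
   vertex 3.7 1.0 0.6
   vertex 3.8 3.1 3.3
  endloop
 endfacet
 facet normal 0.324 0.864 -0.386
  outer loop
   vertex 2.2 3.7 3.3
   vertex 3.8 3.1 3.3
   vertex 0.7 3.1 0.7
  endloop
 endfacet
 facet normal -0.769 0.556 0.315
  outer loop
   vertex 2.2 3.7 3.3
   vertex 0.7 3.1 0.7
   vertex 1.1 1.5 4.5
  endloop
 endfacet
 facet normal 0.155 0.412 0.898
  outer loop
   vertex 2.2 3.7 3.3
   vertex 1.1 1.5 4.5
   vertex 3.8 3.1 3.3
  endloop
 endfacet
 facet normal 0.447 0.719 -0.532
  outer loop
   vertex 2.8 1.5 0.3
   vertex 0.7 3.1 0.7
   vertex 3.8 3.1 3.3
  endloop
 endfacet
 facet normal 0.540 0.655 -0.529
  outer loop
   vertex 2.8 1.5 0.3
   vertex 3.8 3.1 3.3
   vertex 3.7 1.0 0.6
  endloop
 endfacet
 facet normal -0.616 -0.747 -0.250
  outer loop
   vertex 2.8 1.5 0.3
   vertex 1.1 1.5 4.5
   vertex 0.7 3.1 0.7
  endloop
 endfacet
 facet normal -0.433 -0.884 -0.175
  outer loop
   vertex 2.8 1.5 0.3
   vertex 3.7 1.0 0.6
   vertex 1.1 1.5 4.5
  endloop
 endfacet
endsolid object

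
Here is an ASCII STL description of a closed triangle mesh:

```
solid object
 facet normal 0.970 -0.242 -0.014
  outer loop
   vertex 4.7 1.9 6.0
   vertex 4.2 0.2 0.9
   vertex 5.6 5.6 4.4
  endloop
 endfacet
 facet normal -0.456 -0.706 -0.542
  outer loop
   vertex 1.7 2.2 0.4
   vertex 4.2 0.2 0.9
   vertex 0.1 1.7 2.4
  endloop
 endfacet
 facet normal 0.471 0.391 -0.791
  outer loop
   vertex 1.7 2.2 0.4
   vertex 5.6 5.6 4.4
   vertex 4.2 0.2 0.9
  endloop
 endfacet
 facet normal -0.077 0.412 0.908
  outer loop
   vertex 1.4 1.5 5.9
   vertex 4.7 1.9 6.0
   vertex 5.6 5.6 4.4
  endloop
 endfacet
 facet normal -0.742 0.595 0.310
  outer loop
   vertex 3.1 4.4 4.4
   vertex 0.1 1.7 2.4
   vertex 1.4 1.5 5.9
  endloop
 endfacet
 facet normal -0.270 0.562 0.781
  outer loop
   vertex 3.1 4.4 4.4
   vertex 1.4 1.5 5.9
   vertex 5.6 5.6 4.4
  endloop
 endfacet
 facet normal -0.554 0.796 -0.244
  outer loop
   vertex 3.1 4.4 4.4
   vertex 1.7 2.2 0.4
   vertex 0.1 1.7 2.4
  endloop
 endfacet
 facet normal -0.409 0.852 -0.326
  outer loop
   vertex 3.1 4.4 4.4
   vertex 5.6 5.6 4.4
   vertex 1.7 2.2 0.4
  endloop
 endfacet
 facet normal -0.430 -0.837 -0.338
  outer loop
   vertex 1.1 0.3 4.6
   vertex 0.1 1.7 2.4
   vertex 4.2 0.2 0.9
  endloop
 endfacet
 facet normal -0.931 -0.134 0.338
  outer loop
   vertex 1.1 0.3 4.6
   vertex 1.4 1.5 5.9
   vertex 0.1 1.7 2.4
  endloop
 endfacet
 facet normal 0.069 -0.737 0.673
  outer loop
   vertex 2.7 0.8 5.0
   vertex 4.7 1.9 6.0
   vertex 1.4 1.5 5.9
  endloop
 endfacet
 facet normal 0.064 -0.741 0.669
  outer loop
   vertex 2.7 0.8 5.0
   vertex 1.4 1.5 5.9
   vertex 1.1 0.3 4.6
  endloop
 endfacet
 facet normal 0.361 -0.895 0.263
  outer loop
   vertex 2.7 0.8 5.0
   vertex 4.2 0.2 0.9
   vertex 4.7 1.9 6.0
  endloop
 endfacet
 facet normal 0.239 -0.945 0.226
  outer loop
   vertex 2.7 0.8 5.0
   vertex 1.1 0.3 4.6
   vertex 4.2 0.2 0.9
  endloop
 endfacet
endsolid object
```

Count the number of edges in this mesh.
21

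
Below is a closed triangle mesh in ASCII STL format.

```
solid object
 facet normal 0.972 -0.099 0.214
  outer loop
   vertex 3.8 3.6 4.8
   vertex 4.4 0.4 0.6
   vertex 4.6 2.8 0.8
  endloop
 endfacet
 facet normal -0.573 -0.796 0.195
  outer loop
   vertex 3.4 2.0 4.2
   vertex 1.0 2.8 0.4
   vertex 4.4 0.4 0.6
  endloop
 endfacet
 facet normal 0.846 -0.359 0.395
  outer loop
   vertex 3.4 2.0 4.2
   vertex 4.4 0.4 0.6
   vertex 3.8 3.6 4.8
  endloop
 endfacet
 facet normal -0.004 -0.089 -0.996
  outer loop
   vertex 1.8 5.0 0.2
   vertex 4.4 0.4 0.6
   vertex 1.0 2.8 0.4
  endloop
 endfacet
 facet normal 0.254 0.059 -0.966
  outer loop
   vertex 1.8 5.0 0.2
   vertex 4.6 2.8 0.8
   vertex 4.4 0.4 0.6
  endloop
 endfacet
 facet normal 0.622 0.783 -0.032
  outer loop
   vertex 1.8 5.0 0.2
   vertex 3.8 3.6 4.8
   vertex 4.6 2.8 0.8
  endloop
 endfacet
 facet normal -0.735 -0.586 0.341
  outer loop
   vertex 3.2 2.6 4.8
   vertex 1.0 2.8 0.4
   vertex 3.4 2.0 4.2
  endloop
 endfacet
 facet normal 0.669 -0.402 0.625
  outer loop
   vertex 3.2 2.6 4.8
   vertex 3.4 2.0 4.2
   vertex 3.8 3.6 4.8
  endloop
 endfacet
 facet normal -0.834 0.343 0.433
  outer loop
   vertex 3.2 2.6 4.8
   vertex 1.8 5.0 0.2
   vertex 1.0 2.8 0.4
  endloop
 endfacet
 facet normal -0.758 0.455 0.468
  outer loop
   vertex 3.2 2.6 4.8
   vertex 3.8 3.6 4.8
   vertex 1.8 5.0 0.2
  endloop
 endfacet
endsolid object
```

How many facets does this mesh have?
10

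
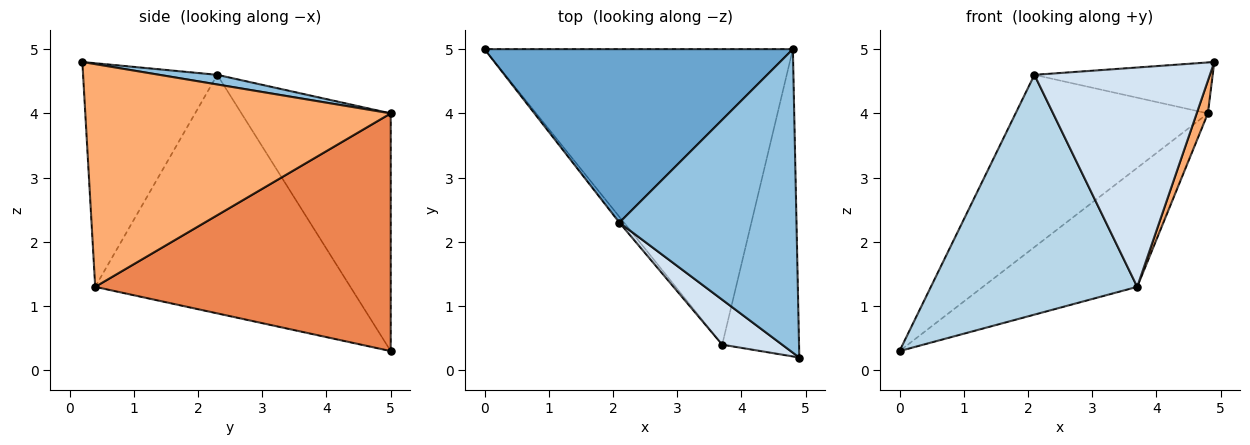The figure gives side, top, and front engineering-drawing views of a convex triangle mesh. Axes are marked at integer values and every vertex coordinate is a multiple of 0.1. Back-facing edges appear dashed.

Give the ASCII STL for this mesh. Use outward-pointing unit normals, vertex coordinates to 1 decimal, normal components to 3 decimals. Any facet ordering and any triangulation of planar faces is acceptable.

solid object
 facet normal -0.480 0.618 0.623
  outer loop
   vertex 4.8 5.0 4.0
   vertex 0.0 5.0 0.3
   vertex 2.1 2.3 4.6
  endloop
 endfacet
 facet normal 0.054 0.165 0.985
  outer loop
   vertex 4.8 5.0 4.0
   vertex 2.1 2.3 4.6
   vertex 4.9 0.2 4.8
  endloop
 endfacet
 facet normal -0.778 -0.629 -0.015
  outer loop
   vertex 3.7 0.4 1.3
   vertex 2.1 2.3 4.6
   vertex 0.0 5.0 0.3
  endloop
 endfacet
 facet normal -0.600 -0.784 0.161
  outer loop
   vertex 3.7 0.4 1.3
   vertex 4.9 0.2 4.8
   vertex 2.1 2.3 4.6
  endloop
 endfacet
 facet normal 0.582 0.304 -0.755
  outer loop
   vertex 3.7 0.4 1.3
   vertex 0.0 5.0 0.3
   vertex 4.8 5.0 4.0
  endloop
 endfacet
 facet normal 0.945 -0.035 -0.326
  outer loop
   vertex 3.7 0.4 1.3
   vertex 4.8 5.0 4.0
   vertex 4.9 0.2 4.8
  endloop
 endfacet
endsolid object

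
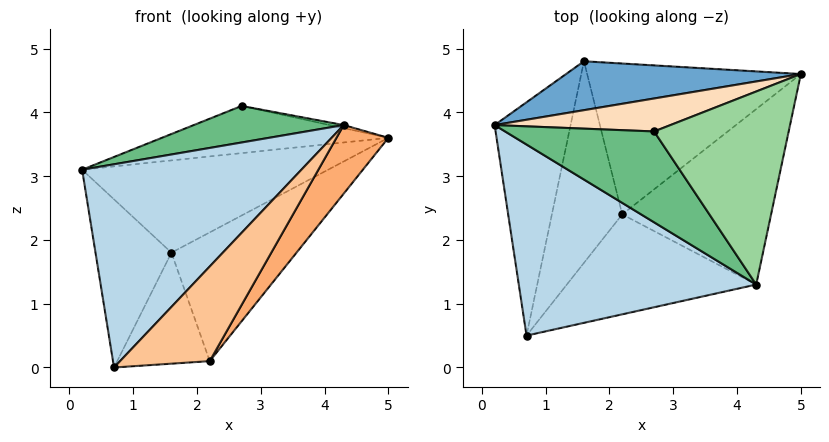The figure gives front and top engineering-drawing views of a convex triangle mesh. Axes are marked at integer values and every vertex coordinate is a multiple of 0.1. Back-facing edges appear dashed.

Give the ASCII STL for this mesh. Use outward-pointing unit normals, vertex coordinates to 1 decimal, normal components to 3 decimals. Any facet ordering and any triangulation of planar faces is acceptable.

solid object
 facet normal -0.192 0.867 0.460
  outer loop
   vertex 1.6 4.8 1.8
   vertex 0.2 3.8 3.1
   vertex 5.0 4.6 3.6
  endloop
 endfacet
 facet normal -0.760 0.380 -0.527
  outer loop
   vertex 1.6 4.8 1.8
   vertex 0.7 0.5 0.0
   vertex 0.2 3.8 3.1
  endloop
 endfacet
 facet normal -0.489 -0.635 0.597
  outer loop
   vertex 4.3 1.3 3.8
   vertex 0.2 3.8 3.1
   vertex 0.7 0.5 0.0
  endloop
 endfacet
 facet normal 0.403 0.594 -0.696
  outer loop
   vertex 2.2 2.4 0.1
   vertex 1.6 4.8 1.8
   vertex 5.0 4.6 3.6
  endloop
 endfacet
 facet normal -0.484 0.422 -0.767
  outer loop
   vertex 2.2 2.4 0.1
   vertex 0.7 0.5 0.0
   vertex 1.6 4.8 1.8
  endloop
 endfacet
 facet normal 0.823 -0.207 -0.529
  outer loop
   vertex 2.2 2.4 0.1
   vertex 5.0 4.6 3.6
   vertex 4.3 1.3 3.8
  endloop
 endfacet
 facet normal 0.677 -0.506 -0.535
  outer loop
   vertex 2.2 2.4 0.1
   vertex 4.3 1.3 3.8
   vertex 0.7 0.5 0.0
  endloop
 endfacet
 facet normal -0.193 0.804 0.562
  outer loop
   vertex 2.7 3.7 4.1
   vertex 5.0 4.6 3.6
   vertex 0.2 3.8 3.1
  endloop
 endfacet
 facet normal -0.360 -0.348 0.865
  outer loop
   vertex 2.7 3.7 4.1
   vertex 0.2 3.8 3.1
   vertex 4.3 1.3 3.8
  endloop
 endfacet
 facet normal 0.207 0.015 0.978
  outer loop
   vertex 2.7 3.7 4.1
   vertex 4.3 1.3 3.8
   vertex 5.0 4.6 3.6
  endloop
 endfacet
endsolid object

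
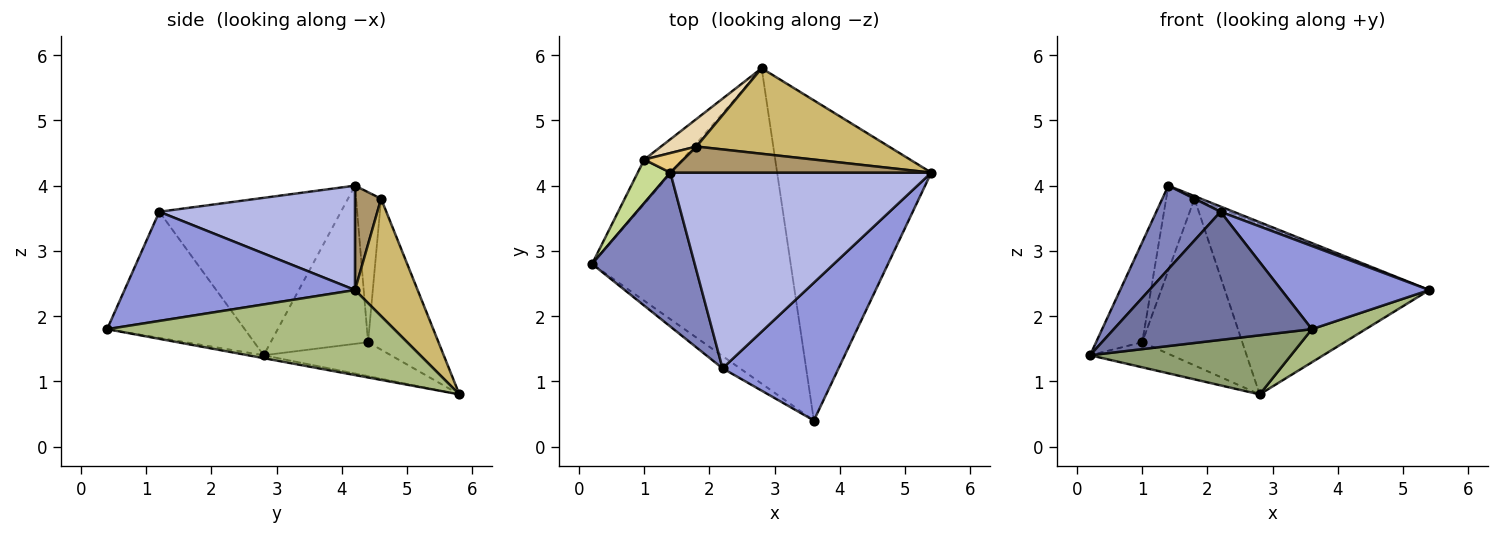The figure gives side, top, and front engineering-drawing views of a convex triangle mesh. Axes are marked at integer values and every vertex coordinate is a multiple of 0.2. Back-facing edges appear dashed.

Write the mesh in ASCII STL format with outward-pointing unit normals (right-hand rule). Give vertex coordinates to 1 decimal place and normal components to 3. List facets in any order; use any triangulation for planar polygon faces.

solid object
 facet normal -0.569 -0.819 -0.078
  outer loop
   vertex 2.2 1.2 3.6
   vertex 0.2 2.8 1.4
   vertex 3.6 0.4 1.8
  endloop
 endfacet
 facet normal -0.803 -0.284 0.524
  outer loop
   vertex 2.2 1.2 3.6
   vertex 1.4 4.2 4.0
   vertex 0.2 2.8 1.4
  endloop
 endfacet
 facet normal 0.627 -0.402 0.667
  outer loop
   vertex 2.2 1.2 3.6
   vertex 3.6 0.4 1.8
   vertex 5.4 4.2 2.4
  endloop
 endfacet
 facet normal 0.371 -0.025 0.928
  outer loop
   vertex 2.2 1.2 3.6
   vertex 5.4 4.2 2.4
   vertex 1.4 4.2 4.0
  endloop
 endfacet
 facet normal -0.014 -0.184 -0.983
  outer loop
   vertex 2.8 5.8 0.8
   vertex 3.6 0.4 1.8
   vertex 0.2 2.8 1.4
  endloop
 endfacet
 facet normal 0.481 -0.090 -0.872
  outer loop
   vertex 2.8 5.8 0.8
   vertex 5.4 4.2 2.4
   vertex 3.6 0.4 1.8
  endloop
 endfacet
 facet normal -0.888 0.421 0.183
  outer loop
   vertex 1.0 4.4 1.6
   vertex 0.2 2.8 1.4
   vertex 1.4 4.2 4.0
  endloop
 endfacet
 facet normal -0.610 0.391 -0.689
  outer loop
   vertex 1.0 4.4 1.6
   vertex 2.8 5.8 0.8
   vertex 0.2 2.8 1.4
  endloop
 endfacet
 facet normal 0.370 0.092 0.925
  outer loop
   vertex 1.8 4.6 3.8
   vertex 1.4 4.2 4.0
   vertex 5.4 4.2 2.4
  endloop
 endfacet
 facet normal 0.264 0.862 0.433
  outer loop
   vertex 1.8 4.6 3.8
   vertex 5.4 4.2 2.4
   vertex 2.8 5.8 0.8
  endloop
 endfacet
 facet normal -0.653 0.738 0.170
  outer loop
   vertex 1.8 4.6 3.8
   vertex 1.0 4.4 1.6
   vertex 1.4 4.2 4.0
  endloop
 endfacet
 facet normal -0.571 0.810 0.134
  outer loop
   vertex 1.8 4.6 3.8
   vertex 2.8 5.8 0.8
   vertex 1.0 4.4 1.6
  endloop
 endfacet
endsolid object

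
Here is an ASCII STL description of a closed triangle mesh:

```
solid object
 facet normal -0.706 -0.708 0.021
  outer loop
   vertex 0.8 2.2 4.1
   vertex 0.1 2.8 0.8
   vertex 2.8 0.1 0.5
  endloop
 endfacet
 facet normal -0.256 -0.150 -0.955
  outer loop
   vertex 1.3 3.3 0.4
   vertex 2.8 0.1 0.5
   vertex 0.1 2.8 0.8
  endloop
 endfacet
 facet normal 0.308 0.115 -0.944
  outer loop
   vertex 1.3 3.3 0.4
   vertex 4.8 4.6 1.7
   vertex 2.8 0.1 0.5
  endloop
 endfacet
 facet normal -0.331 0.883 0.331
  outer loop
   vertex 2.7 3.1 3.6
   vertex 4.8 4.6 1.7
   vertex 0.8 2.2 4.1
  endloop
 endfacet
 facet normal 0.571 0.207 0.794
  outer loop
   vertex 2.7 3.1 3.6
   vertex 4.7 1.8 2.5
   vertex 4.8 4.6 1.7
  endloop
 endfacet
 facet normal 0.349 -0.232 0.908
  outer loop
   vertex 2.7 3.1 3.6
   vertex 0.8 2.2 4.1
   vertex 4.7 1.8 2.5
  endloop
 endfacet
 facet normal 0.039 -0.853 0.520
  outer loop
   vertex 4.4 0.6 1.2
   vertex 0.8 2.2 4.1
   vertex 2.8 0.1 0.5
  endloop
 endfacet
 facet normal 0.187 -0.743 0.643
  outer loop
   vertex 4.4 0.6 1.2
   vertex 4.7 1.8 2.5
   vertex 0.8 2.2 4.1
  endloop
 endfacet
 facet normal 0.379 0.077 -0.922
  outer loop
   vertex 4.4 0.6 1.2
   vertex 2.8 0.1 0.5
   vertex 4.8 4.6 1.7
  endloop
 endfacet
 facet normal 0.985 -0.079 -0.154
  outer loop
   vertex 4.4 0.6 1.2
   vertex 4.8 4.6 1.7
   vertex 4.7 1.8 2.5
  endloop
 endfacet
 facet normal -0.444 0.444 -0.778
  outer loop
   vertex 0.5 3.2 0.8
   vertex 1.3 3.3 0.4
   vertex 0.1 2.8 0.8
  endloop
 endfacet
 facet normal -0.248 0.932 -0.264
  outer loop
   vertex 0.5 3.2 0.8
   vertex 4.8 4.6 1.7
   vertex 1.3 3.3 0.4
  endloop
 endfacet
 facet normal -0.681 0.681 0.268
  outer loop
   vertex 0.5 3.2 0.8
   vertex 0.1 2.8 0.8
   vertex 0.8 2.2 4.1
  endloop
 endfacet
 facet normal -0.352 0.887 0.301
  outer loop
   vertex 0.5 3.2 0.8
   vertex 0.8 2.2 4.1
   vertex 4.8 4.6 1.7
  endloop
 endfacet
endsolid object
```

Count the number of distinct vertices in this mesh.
9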